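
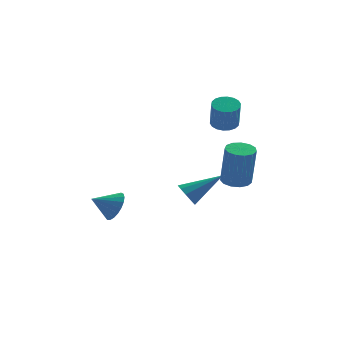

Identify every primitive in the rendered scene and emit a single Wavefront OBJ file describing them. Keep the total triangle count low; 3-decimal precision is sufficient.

v 2.553 1.457 -2.485
v 3.259 1.292 -2.572
v 3.433 0.918 -0.441
v 2.727 1.083 -0.355
v 3.242 1.696 -2.5
v 3.417 1.322 -0.369
v 3.007 2.025 -2.423
v 3.181 1.651 -0.292
v 2.628 2.173 -2.366
v 2.802 1.799 -0.235
v 2.225 2.094 -2.347
v 2.399 1.72 -0.216
v 1.926 1.813 -2.372
v 2.1 1.439 -0.241
v 1.826 1.418 -2.433
v 2 1.044 -0.302
v 1.957 1.036 -2.51
v 2.131 0.662 -0.38
v 2.277 0.788 -2.58
v 2.451 0.414 -0.45
v 2.685 0.752 -2.62
v 2.859 0.378 -0.489
v 3.051 0.94 -2.617
v 3.225 0.566 -0.486
v -2.966 -3.765 -1.765
v -2.556 -4.002 -1.12
v -3.954 -3.975 -1.215
v -2.594 -3.676 -1.063
v -2.695 -3.366 -1.127
v -2.844 -3.125 -1.302
v -3.013 -2.994 -1.557
v -3.175 -2.997 -1.848
v -3.3 -3.133 -2.124
v -3.368 -3.378 -2.339
v -3.366 -3.69 -2.454
v -3.295 -4.015 -2.45
v -3.167 -4.297 -2.328
v -3.005 -4.487 -2.109
v -2.835 -4.552 -1.83
v -2.689 -4.481 -1.54
v -2.59 -4.286 -1.289
v 0.32 2.135 -3.683
v 0.675 1.661 -4.075
v 2.02 2.505 -2.597
v 0.713 2.053 -4.269
v 0.601 2.476 -4.238
v 0.382 2.769 -3.996
v 0.14 2.82 -3.634
v -0.034 2.609 -3.29
v -0.072 2.217 -3.097
v 0.04 1.793 -3.127
v 0.259 1.501 -3.37
v 0.501 1.45 -3.732
v 1.968 0.821 1.392
v 2.542 1.124 1.509
v 2.566 0.562 2.846
v 1.992 0.259 2.728
v 2.345 1.323 1.596
v 2.368 0.761 2.933
v 2.072 1.423 1.643
v 2.096 0.86 2.979
v 1.779 1.403 1.64
v 1.803 0.841 2.976
v 1.523 1.268 1.588
v 1.547 0.706 2.924
v 1.356 1.044 1.496
v 1.38 0.482 2.833
v 1.31 0.777 1.385
v 1.333 0.214 2.721
v 1.394 0.518 1.274
v 1.418 -0.044 2.611
v 1.592 0.319 1.187
v 1.615 -0.243 2.524
v 1.864 0.22 1.141
v 1.888 -0.343 2.477
v 2.157 0.239 1.144
v 2.181 -0.323 2.48
v 2.413 0.374 1.196
v 2.437 -0.188 2.532
v 2.58 0.598 1.287
v 2.604 0.036 2.624
v 2.627 0.866 1.399
v 2.65 0.303 2.735
f 2 1 5
f 2 5 3
f 3 5 6
f 3 6 4
f 5 1 7
f 5 7 6
f 6 7 8
f 6 8 4
f 7 1 9
f 7 9 8
f 8 9 10
f 8 10 4
f 9 1 11
f 9 11 10
f 10 11 12
f 10 12 4
f 11 1 13
f 11 13 12
f 12 13 14
f 12 14 4
f 13 1 15
f 13 15 14
f 14 15 16
f 14 16 4
f 15 1 17
f 15 17 16
f 16 17 18
f 16 18 4
f 17 1 19
f 17 19 18
f 18 19 20
f 18 20 4
f 19 1 21
f 19 21 20
f 20 21 22
f 20 22 4
f 21 1 23
f 21 23 22
f 22 23 24
f 22 24 4
f 23 1 2
f 23 2 24
f 24 2 3
f 24 3 4
f 26 25 28
f 26 28 27
f 28 25 29
f 28 29 27
f 29 25 30
f 29 30 27
f 30 25 31
f 30 31 27
f 31 25 32
f 31 32 27
f 32 25 33
f 32 33 27
f 33 25 34
f 33 34 27
f 34 25 35
f 34 35 27
f 35 25 36
f 35 36 27
f 36 25 37
f 36 37 27
f 37 25 38
f 37 38 27
f 38 25 39
f 38 39 27
f 39 25 40
f 39 40 27
f 40 25 41
f 40 41 27
f 41 25 26
f 41 26 27
f 43 42 45
f 43 45 44
f 45 42 46
f 45 46 44
f 46 42 47
f 46 47 44
f 47 42 48
f 47 48 44
f 48 42 49
f 48 49 44
f 49 42 50
f 49 50 44
f 50 42 51
f 50 51 44
f 51 42 52
f 51 52 44
f 52 42 53
f 52 53 44
f 53 42 43
f 53 43 44
f 55 54 58
f 55 58 56
f 56 58 59
f 56 59 57
f 58 54 60
f 58 60 59
f 59 60 61
f 59 61 57
f 60 54 62
f 60 62 61
f 61 62 63
f 61 63 57
f 62 54 64
f 62 64 63
f 63 64 65
f 63 65 57
f 64 54 66
f 64 66 65
f 65 66 67
f 65 67 57
f 66 54 68
f 66 68 67
f 67 68 69
f 67 69 57
f 68 54 70
f 68 70 69
f 69 70 71
f 69 71 57
f 70 54 72
f 70 72 71
f 71 72 73
f 71 73 57
f 72 54 74
f 72 74 73
f 73 74 75
f 73 75 57
f 74 54 76
f 74 76 75
f 75 76 77
f 75 77 57
f 76 54 78
f 76 78 77
f 77 78 79
f 77 79 57
f 78 54 80
f 78 80 79
f 79 80 81
f 79 81 57
f 80 54 82
f 80 82 81
f 81 82 83
f 81 83 57
f 82 54 55
f 82 55 83
f 83 55 56
f 83 56 57



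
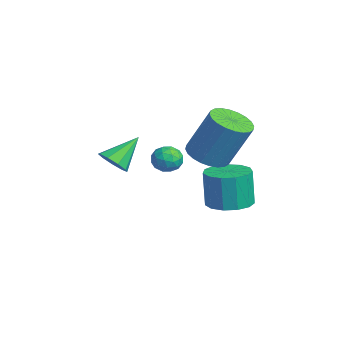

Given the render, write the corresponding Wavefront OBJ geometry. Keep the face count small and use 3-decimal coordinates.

v -2.547 0.606 -0.03
v -1.648 0.426 -0.19
v -1.135 1.234 1.791
v -2.033 1.414 1.95
v -1.677 0.763 -0.32
v -1.164 1.571 1.661
v -1.838 1.077 -0.406
v -1.325 1.885 1.575
v -2.107 1.319 -0.435
v -1.594 2.127 1.546
v -2.443 1.452 -0.402
v -1.93 2.26 1.579
v -2.794 1.457 -0.313
v -2.281 2.265 1.668
v -3.108 1.332 -0.181
v -2.595 2.14 1.8
v -3.337 1.096 -0.026
v -2.824 1.904 1.955
v -3.445 0.786 0.129
v -2.932 1.594 2.11
v -3.416 0.449 0.259
v -2.903 1.257 2.24
v -3.255 0.135 0.345
v -2.742 0.943 2.326
v -2.986 -0.107 0.374
v -2.473 0.701 2.355
v -2.65 -0.24 0.341
v -2.137 0.568 2.322
v -2.299 -0.245 0.252
v -1.786 0.563 2.233
v -1.985 -0.12 0.12
v -1.472 0.688 2.101
v -1.756 0.116 -0.035
v -1.243 0.924 1.946
v -2.001 1.353 -2.485
v -1.213 1.892 -2.385
v -1.391 1.847 -0.735
v -2.179 1.307 -0.835
v -1.629 2.235 -2.421
v -1.807 2.19 -0.771
v -2.164 2.299 -2.477
v -2.341 2.254 -0.827
v -2.646 2.062 -2.535
v -2.824 2.016 -0.885
v -2.924 1.6 -2.578
v -3.102 1.554 -0.928
v -2.909 1.059 -2.591
v -3.087 1.014 -0.941
v -2.606 0.612 -2.57
v -2.783 0.566 -0.92
v -2.11 0.4 -2.523
v -2.288 0.354 -0.873
v -1.58 0.49 -2.463
v -1.758 0.445 -0.813
v -1.184 0.854 -2.411
v -1.362 0.809 -0.761
v -1.047 1.377 -2.381
v -1.225 1.332 -0.732
v -1.533 -0.845 0.35
v -1.052 -0.769 0.783
v -1.408 -1.891 0.397
v -0.927 -1.815 0.83
v -1.542 -1.678 0.998
v -1.619 -1.031 0.969
v -0.841 -1.629 0.211
v -0.918 -0.982 0.182
v -0.624 -1.253 0.697
v -1.057 -1.283 1.184
v -1.403 -1.377 -0.004
v -1.836 -1.407 0.483
v -1.303 -0.715 0.563
v -1.157 -1.945 0.617
v -1.518 -1.864 0.716
v -1.235 -1.819 0.971
v -1.637 -0.869 0.672
v -1.354 -0.824 0.926
v -1.642 -1.359 1.052
v -1.106 -1.836 0.254
v -0.823 -1.791 0.508
v -1.225 -0.841 0.209
v -0.942 -0.796 0.464
v -0.818 -1.301 0.128
v -0.769 -0.955 0.767
v -0.696 -1.57 0.794
v -0.645 -1.46 0.43
v -0.691 -1.08 0.413
v -1.024 -0.972 1.053
v -0.951 -1.587 1.08
v -1.312 -1.507 1.179
v -1.357 -1.127 1.162
v -0.773 -1.257 1.002
v -1.509 -1.073 0.1
v -1.436 -1.688 0.127
v -1.103 -1.533 0.018
v -1.148 -1.153 0.001
v -1.764 -1.09 0.386
v -1.691 -1.705 0.413
v -1.769 -1.58 0.767
v -1.815 -1.2 0.75
v -1.687 -1.403 0.178
v -0.665 -3.532 0.941
v -0.011 -3.484 1.158
v -1.075 -2.448 1.939
v -0.086 -3.184 0.801
v -0.431 -3.047 0.51
v -0.886 -3.137 0.421
v -1.237 -3.412 0.575
v -1.32 -3.744 0.901
v -1.097 -3.976 1.246
v -0.671 -4.001 1.448
v -0.242 -3.807 1.413
f 2 1 5
f 2 5 3
f 3 5 6
f 3 6 4
f 5 1 7
f 5 7 6
f 6 7 8
f 6 8 4
f 7 1 9
f 7 9 8
f 8 9 10
f 8 10 4
f 9 1 11
f 9 11 10
f 10 11 12
f 10 12 4
f 11 1 13
f 11 13 12
f 12 13 14
f 12 14 4
f 13 1 15
f 13 15 14
f 14 15 16
f 14 16 4
f 15 1 17
f 15 17 16
f 16 17 18
f 16 18 4
f 17 1 19
f 17 19 18
f 18 19 20
f 18 20 4
f 19 1 21
f 19 21 20
f 20 21 22
f 20 22 4
f 21 1 23
f 21 23 22
f 22 23 24
f 22 24 4
f 23 1 25
f 23 25 24
f 24 25 26
f 24 26 4
f 25 1 27
f 25 27 26
f 26 27 28
f 26 28 4
f 27 1 29
f 27 29 28
f 28 29 30
f 28 30 4
f 29 1 31
f 29 31 30
f 30 31 32
f 30 32 4
f 31 1 33
f 31 33 32
f 32 33 34
f 32 34 4
f 33 1 2
f 33 2 34
f 34 2 3
f 34 3 4
f 36 35 39
f 36 39 37
f 37 39 40
f 37 40 38
f 39 35 41
f 39 41 40
f 40 41 42
f 40 42 38
f 41 35 43
f 41 43 42
f 42 43 44
f 42 44 38
f 43 35 45
f 43 45 44
f 44 45 46
f 44 46 38
f 45 35 47
f 45 47 46
f 46 47 48
f 46 48 38
f 47 35 49
f 47 49 48
f 48 49 50
f 48 50 38
f 49 35 51
f 49 51 50
f 50 51 52
f 50 52 38
f 51 35 53
f 51 53 52
f 52 53 54
f 52 54 38
f 53 35 55
f 53 55 54
f 54 55 56
f 54 56 38
f 55 35 57
f 55 57 56
f 56 57 58
f 56 58 38
f 57 35 36
f 57 36 58
f 58 36 37
f 58 37 38
f 59 96 75
f 96 70 99
f 75 99 64
f 96 99 75
f 59 75 71
f 75 64 76
f 71 76 60
f 75 76 71
f 59 71 80
f 71 60 81
f 80 81 66
f 71 81 80
f 59 80 92
f 80 66 95
f 92 95 69
f 80 95 92
f 59 92 96
f 92 69 100
f 96 100 70
f 92 100 96
f 60 76 87
f 76 64 90
f 87 90 68
f 76 90 87
f 64 99 77
f 99 70 98
f 77 98 63
f 99 98 77
f 70 100 97
f 100 69 93
f 97 93 61
f 100 93 97
f 69 95 94
f 95 66 82
f 94 82 65
f 95 82 94
f 66 81 86
f 81 60 83
f 86 83 67
f 81 83 86
f 62 88 74
f 88 68 89
f 74 89 63
f 88 89 74
f 62 74 72
f 74 63 73
f 72 73 61
f 74 73 72
f 62 72 79
f 72 61 78
f 79 78 65
f 72 78 79
f 62 79 84
f 79 65 85
f 84 85 67
f 79 85 84
f 62 84 88
f 84 67 91
f 88 91 68
f 84 91 88
f 63 89 77
f 89 68 90
f 77 90 64
f 89 90 77
f 61 73 97
f 73 63 98
f 97 98 70
f 73 98 97
f 65 78 94
f 78 61 93
f 94 93 69
f 78 93 94
f 67 85 86
f 85 65 82
f 86 82 66
f 85 82 86
f 68 91 87
f 91 67 83
f 87 83 60
f 91 83 87
f 102 101 104
f 102 104 103
f 104 101 105
f 104 105 103
f 105 101 106
f 105 106 103
f 106 101 107
f 106 107 103
f 107 101 108
f 107 108 103
f 108 101 109
f 108 109 103
f 109 101 110
f 109 110 103
f 110 101 111
f 110 111 103
f 111 101 102
f 111 102 103



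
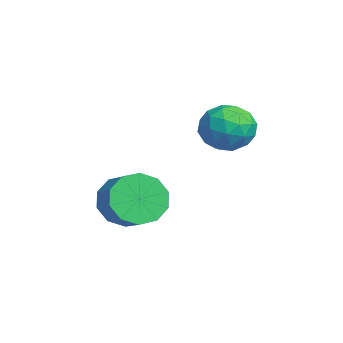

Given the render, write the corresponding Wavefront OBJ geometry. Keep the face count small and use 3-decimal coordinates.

v -3.703 1.681 4.037
v -2.775 2.09 3.934
v -3.105 0.21 3.586
v -2.177 0.619 3.483
v -2.591 0.521 4.41
v -2.96 1.429 4.689
v -2.92 0.871 2.831
v -3.289 1.779 3.11
v -2.29 1.589 3.189
v -2.087 1.373 4.165
v -3.793 0.927 3.355
v -3.59 0.711 4.331
v -3.292 2.014 4.025
v -2.588 0.286 3.495
v -2.832 0.228 4.04
v -2.286 0.468 3.98
v -3.401 1.626 4.468
v -2.855 1.867 4.408
v -2.747 0.944 4.688
v -3.025 0.433 3.112
v -2.479 0.674 3.052
v -3.594 1.832 3.54
v -3.048 2.072 3.48
v -3.133 1.356 2.832
v -2.461 1.961 3.527
v -2.11 1.096 3.262
v -2.546 1.244 2.878
v -2.764 1.778 3.042
v -2.342 1.833 4.1
v -1.99 0.969 3.835
v -2.233 0.911 4.38
v -2.451 1.445 4.544
v -2.057 1.539 3.662
v -3.89 1.331 3.685
v -3.538 0.467 3.42
v -3.429 0.855 2.976
v -3.647 1.389 3.14
v -3.77 1.204 4.258
v -3.419 0.339 3.993
v -3.116 0.522 4.478
v -3.334 1.056 4.642
v -3.823 0.761 3.858
v -4.089 -1.984 0.236
v -3.554 -2.664 -0.411
v -2.596 -2.356 0.057
v -3.131 -1.676 0.704
v -3.593 -2.073 -0.72
v -2.635 -1.765 -0.251
v -3.822 -1.449 -0.663
v -2.864 -1.14 -0.195
v -4.152 -1.029 -0.264
v -3.194 -0.72 0.205
v -4.459 -0.974 0.327
v -3.501 -0.665 0.795
v -4.624 -1.304 0.883
v -3.666 -0.996 1.351
v -4.585 -1.895 1.191
v -3.627 -1.587 1.66
v -4.356 -2.52 1.135
v -3.398 -2.211 1.603
v -4.026 -2.94 0.735
v -3.068 -2.631 1.204
v -3.719 -2.995 0.145
v -2.761 -2.686 0.613
f 1 38 17
f 38 12 41
f 17 41 6
f 38 41 17
f 1 17 13
f 17 6 18
f 13 18 2
f 17 18 13
f 1 13 22
f 13 2 23
f 22 23 8
f 13 23 22
f 1 22 34
f 22 8 37
f 34 37 11
f 22 37 34
f 1 34 38
f 34 11 42
f 38 42 12
f 34 42 38
f 2 18 29
f 18 6 32
f 29 32 10
f 18 32 29
f 6 41 19
f 41 12 40
f 19 40 5
f 41 40 19
f 12 42 39
f 42 11 35
f 39 35 3
f 42 35 39
f 11 37 36
f 37 8 24
f 36 24 7
f 37 24 36
f 8 23 28
f 23 2 25
f 28 25 9
f 23 25 28
f 4 30 16
f 30 10 31
f 16 31 5
f 30 31 16
f 4 16 14
f 16 5 15
f 14 15 3
f 16 15 14
f 4 14 21
f 14 3 20
f 21 20 7
f 14 20 21
f 4 21 26
f 21 7 27
f 26 27 9
f 21 27 26
f 4 26 30
f 26 9 33
f 30 33 10
f 26 33 30
f 5 31 19
f 31 10 32
f 19 32 6
f 31 32 19
f 3 15 39
f 15 5 40
f 39 40 12
f 15 40 39
f 7 20 36
f 20 3 35
f 36 35 11
f 20 35 36
f 9 27 28
f 27 7 24
f 28 24 8
f 27 24 28
f 10 33 29
f 33 9 25
f 29 25 2
f 33 25 29
f 44 43 47
f 44 47 45
f 45 47 48
f 45 48 46
f 47 43 49
f 47 49 48
f 48 49 50
f 48 50 46
f 49 43 51
f 49 51 50
f 50 51 52
f 50 52 46
f 51 43 53
f 51 53 52
f 52 53 54
f 52 54 46
f 53 43 55
f 53 55 54
f 54 55 56
f 54 56 46
f 55 43 57
f 55 57 56
f 56 57 58
f 56 58 46
f 57 43 59
f 57 59 58
f 58 59 60
f 58 60 46
f 59 43 61
f 59 61 60
f 60 61 62
f 60 62 46
f 61 43 63
f 61 63 62
f 62 63 64
f 62 64 46
f 63 43 44
f 63 44 64
f 64 44 45
f 64 45 46



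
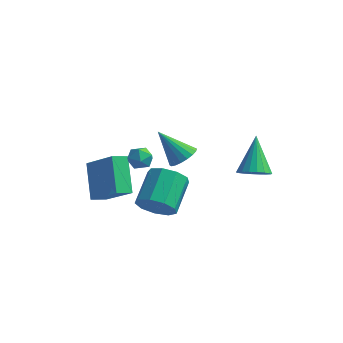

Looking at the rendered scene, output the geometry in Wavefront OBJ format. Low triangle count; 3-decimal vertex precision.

v 1.812 -1.141 -0.647
v 2.406 -1.346 -0.186
v 0.608 -1.359 0.807
v 2.393 -1.002 -0.146
v 2.264 -0.685 -0.205
v 2.046 -0.458 -0.352
v 1.781 -0.367 -0.557
v 1.522 -0.429 -0.78
v 1.321 -0.632 -0.977
v 1.217 -0.936 -1.108
v 1.231 -1.281 -1.149
v 1.36 -1.598 -1.089
v 1.578 -1.824 -0.943
v 1.843 -1.916 -0.737
v 2.101 -1.853 -0.514
v 2.302 -1.65 -0.317
v 1.062 -2.383 -3.598
v 2.057 -2.368 -3.374
v 1.793 -0.702 -2.317
v 0.798 -0.717 -2.542
v 1.94 -2.012 -3.963
v 1.676 -0.347 -2.906
v 1.412 -1.83 -4.381
v 1.148 -0.165 -3.324
v 0.72 -1.907 -4.434
v 0.457 -0.241 -3.377
v 0.189 -2.206 -4.095
v -0.075 -0.54 -3.038
v 0.065 -2.588 -3.524
v -0.198 -0.922 -2.467
v 0.408 -2.874 -2.988
v 0.145 -1.208 -1.931
v 1.057 -2.93 -2.738
v 0.794 -1.264 -1.681
v 1.708 -2.73 -2.89
v 1.445 -1.065 -1.833
v -1.815 -3.387 -3.432
v -2.705 -2.257 -1.901
v -1.402 -2.675 -3.717
v -2.292 -1.546 -2.186
v -0.148 -3.834 -2.134
v -1.038 -2.705 -0.603
v 0.265 -3.123 -2.419
v -0.625 -1.993 -0.888
v 0.285 -2.488 -0.205
v 0.628 -2.495 0.386
v 0.612 -3.525 -0.406
v 0.955 -3.532 0.185
v 0.271 -3.522 0.186
v 0.069 -2.881 0.31
v 1.171 -3.139 -0.33
v 0.969 -2.498 -0.206
v 1.175 -2.897 0.309
v 0.619 -3.134 0.628
v 0.621 -2.886 -0.648
v 0.065 -3.123 -0.329
v 4.242 1.26 -2.378
v 5.047 1.285 -2.138
v 3.698 2.5 -0.682
v 5.018 1.582 -2.364
v 4.836 1.815 -2.592
v 4.536 1.938 -2.779
v 4.178 1.927 -2.885
v 3.833 1.784 -2.892
v 3.569 1.537 -2.796
v 3.438 1.235 -2.618
v 3.466 0.939 -2.392
v 3.649 0.706 -2.164
v 3.949 0.583 -1.977
v 4.307 0.594 -1.87
v 4.652 0.737 -1.864
v 4.916 0.984 -1.96
f 2 1 4
f 2 4 3
f 4 1 5
f 4 5 3
f 5 1 6
f 5 6 3
f 6 1 7
f 6 7 3
f 7 1 8
f 7 8 3
f 8 1 9
f 8 9 3
f 9 1 10
f 9 10 3
f 10 1 11
f 10 11 3
f 11 1 12
f 11 12 3
f 12 1 13
f 12 13 3
f 13 1 14
f 13 14 3
f 14 1 15
f 14 15 3
f 15 1 16
f 15 16 3
f 16 1 2
f 16 2 3
f 18 17 21
f 18 21 19
f 19 21 22
f 19 22 20
f 21 17 23
f 21 23 22
f 22 23 24
f 22 24 20
f 23 17 25
f 23 25 24
f 24 25 26
f 24 26 20
f 25 17 27
f 25 27 26
f 26 27 28
f 26 28 20
f 27 17 29
f 27 29 28
f 28 29 30
f 28 30 20
f 29 17 31
f 29 31 30
f 30 31 32
f 30 32 20
f 31 17 33
f 31 33 32
f 32 33 34
f 32 34 20
f 33 17 35
f 33 35 34
f 34 35 36
f 34 36 20
f 35 17 18
f 35 18 36
f 36 18 19
f 36 19 20
f 38 40 37
f 41 38 37
f 37 40 39
f 39 41 37
f 38 44 40
f 42 38 41
f 42 44 38
f 40 44 39
f 43 41 39
f 39 44 43
f 43 42 41
f 44 42 43
f 45 56 50
f 45 50 46
f 45 46 52
f 45 52 55
f 45 55 56
f 46 50 54
f 50 56 49
f 56 55 47
f 55 52 51
f 52 46 53
f 48 54 49
f 48 49 47
f 48 47 51
f 48 51 53
f 48 53 54
f 49 54 50
f 47 49 56
f 51 47 55
f 53 51 52
f 54 53 46
f 58 57 60
f 58 60 59
f 60 57 61
f 60 61 59
f 61 57 62
f 61 62 59
f 62 57 63
f 62 63 59
f 63 57 64
f 63 64 59
f 64 57 65
f 64 65 59
f 65 57 66
f 65 66 59
f 66 57 67
f 66 67 59
f 67 57 68
f 67 68 59
f 68 57 69
f 68 69 59
f 69 57 70
f 69 70 59
f 70 57 71
f 70 71 59
f 71 57 72
f 71 72 59
f 72 57 58
f 72 58 59



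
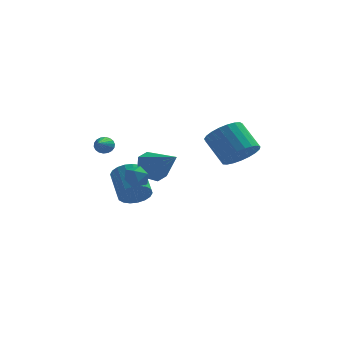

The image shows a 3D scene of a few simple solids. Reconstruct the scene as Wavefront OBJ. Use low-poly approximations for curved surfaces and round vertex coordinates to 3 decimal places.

v -1.483 -2.131 -2.206
v -0.906 -2.311 -1.608
v -1.38 -0.87 -0.716
v -1.957 -0.689 -1.314
v -0.711 -2.096 -1.851
v -1.185 -0.655 -0.959
v -0.669 -1.889 -2.165
v -1.143 -0.447 -1.272
v -0.788 -1.729 -2.486
v -1.262 -0.288 -1.594
v -1.045 -1.648 -2.752
v -1.519 -0.207 -1.86
v -1.388 -1.664 -2.91
v -1.863 -0.223 -2.018
v -1.751 -1.771 -2.928
v -2.225 -0.33 -2.036
v -2.06 -1.95 -2.804
v -2.534 -0.509 -1.912
v -2.255 -2.165 -2.561
v -2.729 -0.724 -1.669
v -2.297 -2.373 -2.248
v -2.771 -0.931 -1.355
v -2.178 -2.532 -1.926
v -2.652 -1.091 -1.034
v -1.921 -2.613 -1.66
v -2.395 -1.172 -0.768
v -1.577 -2.597 -1.502
v -2.052 -1.156 -0.61
v -1.215 -2.49 -1.484
v -1.689 -1.049 -0.592
v -3 -1.352 0.736
v -2.81 -1.552 0.308
v -3.12 -3.108 1.504
v -2.624 -1.511 0.431
v -2.512 -1.438 0.615
v -2.498 -1.348 0.823
v -2.582 -1.259 1.014
v -2.75 -1.189 1.15
v -2.967 -1.15 1.204
v -3.191 -1.152 1.165
v -3.377 -1.193 1.042
v -3.488 -1.266 0.858
v -3.503 -1.356 0.65
v -3.418 -1.445 0.459
v -3.25 -1.515 0.323
v -3.033 -1.554 0.269
v -0.728 -0.985 -0.769
v -0.055 -0.842 -1.438
v 0.488 -1.955 0.249
v -0.06 -0.314 -0.928
v -0.457 -0.178 -0.325
v -1.013 -0.515 0.018
v -1.402 -1.127 -0.1
v -1.396 -1.655 -0.611
v -0.999 -1.791 -1.214
v -0.444 -1.454 -1.557
v -1.409 -3.177 -0.286
v -0.759 -3.415 -0.347
v -1.801 -4.225 -0.373
v -1.151 -4.463 -0.434
v -1.37 -4.202 0.171
v -1.127 -3.553 0.224
v -1.433 -4.087 -0.944
v -1.19 -3.438 -0.891
v -0.774 -3.977 -0.754
v -0.735 -4.048 -0.065
v -1.825 -3.592 -0.655
v -1.786 -3.663 0.034
v 3.53 -1.541 0.278
v 4.064 -2.011 1.05
v 3.185 -1.068 2.234
v 2.65 -0.599 1.462
v 4.317 -1.666 0.963
v 3.437 -0.723 2.146
v 4.433 -1.299 0.756
v 3.553 -0.356 1.939
v 4.393 -0.974 0.468
v 3.513 -0.031 1.651
v 4.204 -0.747 0.146
v 3.324 0.196 1.329
v 3.898 -0.658 -0.152
v 3.018 0.285 1.031
v 3.529 -0.721 -0.377
v 2.649 0.222 0.806
v 3.159 -0.926 -0.487
v 2.28 0.017 0.696
v 2.854 -1.238 -0.466
v 1.975 -0.295 0.717
v 2.666 -1.602 -0.316
v 1.786 -0.659 0.867
v 2.627 -1.956 -0.063
v 1.748 -1.013 1.12
v 2.744 -2.238 0.249
v 1.865 -1.295 1.432
v 2.997 -2.399 0.566
v 2.118 -1.456 1.749
v 3.342 -2.413 0.834
v 2.463 -1.47 2.017
v 3.72 -2.276 1.005
v 2.84 -1.333 2.188
f 2 1 5
f 2 5 3
f 3 5 6
f 3 6 4
f 5 1 7
f 5 7 6
f 6 7 8
f 6 8 4
f 7 1 9
f 7 9 8
f 8 9 10
f 8 10 4
f 9 1 11
f 9 11 10
f 10 11 12
f 10 12 4
f 11 1 13
f 11 13 12
f 12 13 14
f 12 14 4
f 13 1 15
f 13 15 14
f 14 15 16
f 14 16 4
f 15 1 17
f 15 17 16
f 16 17 18
f 16 18 4
f 17 1 19
f 17 19 18
f 18 19 20
f 18 20 4
f 19 1 21
f 19 21 20
f 20 21 22
f 20 22 4
f 21 1 23
f 21 23 22
f 22 23 24
f 22 24 4
f 23 1 25
f 23 25 24
f 24 25 26
f 24 26 4
f 25 1 27
f 25 27 26
f 26 27 28
f 26 28 4
f 27 1 29
f 27 29 28
f 28 29 30
f 28 30 4
f 29 1 2
f 29 2 30
f 30 2 3
f 30 3 4
f 32 31 34
f 32 34 33
f 34 31 35
f 34 35 33
f 35 31 36
f 35 36 33
f 36 31 37
f 36 37 33
f 37 31 38
f 37 38 33
f 38 31 39
f 38 39 33
f 39 31 40
f 39 40 33
f 40 31 41
f 40 41 33
f 41 31 42
f 41 42 33
f 42 31 43
f 42 43 33
f 43 31 44
f 43 44 33
f 44 31 45
f 44 45 33
f 45 31 46
f 45 46 33
f 46 31 32
f 46 32 33
f 48 47 50
f 48 50 49
f 50 47 51
f 50 51 49
f 51 47 52
f 51 52 49
f 52 47 53
f 52 53 49
f 53 47 54
f 53 54 49
f 54 47 55
f 54 55 49
f 55 47 56
f 55 56 49
f 56 47 48
f 56 48 49
f 57 68 62
f 57 62 58
f 57 58 64
f 57 64 67
f 57 67 68
f 58 62 66
f 62 68 61
f 68 67 59
f 67 64 63
f 64 58 65
f 60 66 61
f 60 61 59
f 60 59 63
f 60 63 65
f 60 65 66
f 61 66 62
f 59 61 68
f 63 59 67
f 65 63 64
f 66 65 58
f 70 69 73
f 70 73 71
f 71 73 74
f 71 74 72
f 73 69 75
f 73 75 74
f 74 75 76
f 74 76 72
f 75 69 77
f 75 77 76
f 76 77 78
f 76 78 72
f 77 69 79
f 77 79 78
f 78 79 80
f 78 80 72
f 79 69 81
f 79 81 80
f 80 81 82
f 80 82 72
f 81 69 83
f 81 83 82
f 82 83 84
f 82 84 72
f 83 69 85
f 83 85 84
f 84 85 86
f 84 86 72
f 85 69 87
f 85 87 86
f 86 87 88
f 86 88 72
f 87 69 89
f 87 89 88
f 88 89 90
f 88 90 72
f 89 69 91
f 89 91 90
f 90 91 92
f 90 92 72
f 91 69 93
f 91 93 92
f 92 93 94
f 92 94 72
f 93 69 95
f 93 95 94
f 94 95 96
f 94 96 72
f 95 69 97
f 95 97 96
f 96 97 98
f 96 98 72
f 97 69 99
f 97 99 98
f 98 99 100
f 98 100 72
f 99 69 70
f 99 70 100
f 100 70 71
f 100 71 72



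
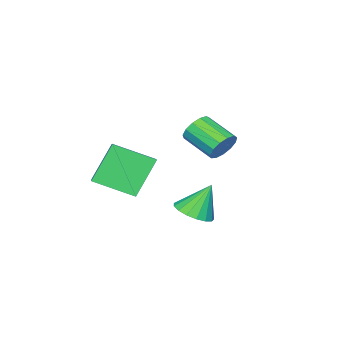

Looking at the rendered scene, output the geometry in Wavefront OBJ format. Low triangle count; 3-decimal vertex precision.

v -1.789 -1.457 -0.993
v -0.686 -0.431 -0.319
v -2.64 -0.099 -1.669
v -1.537 0.927 -0.996
v -0.763 -1.567 -2.504
v 0.34 -0.541 -1.831
v -1.614 -0.209 -3.181
v -0.511 0.817 -2.507
v -0.224 3.711 -2.193
v 0.316 4.272 -2.142
v -0.736 4.089 -0.947
v 0.028 4.44 -2.311
v -0.317 4.44 -2.453
v -0.641 4.274 -2.536
v -0.869 3.979 -2.54
v -0.95 3.622 -2.465
v -0.864 3.286 -2.327
v -0.631 3.047 -2.159
v -0.306 2.96 -1.999
v 0.039 3.045 -1.883
v 0.323 3.283 -1.839
v 0.482 3.619 -1.875
v 0.48 3.976 -1.985
v -3.768 2.195 -0.781
v -3.351 1.958 -1.263
v -3.375 0.649 -0.641
v -3.792 0.885 -0.159
v -3.127 2.088 -0.981
v -3.151 0.779 -0.359
v -3.106 2.252 -0.635
v -3.13 0.942 -0.013
v -3.296 2.398 -0.336
v -3.32 1.088 0.286
v -3.635 2.479 -0.178
v -3.659 1.169 0.444
v -4.017 2.47 -0.211
v -4.041 1.16 0.411
v -4.319 2.374 -0.426
v -4.344 1.064 0.196
v -4.447 2.221 -0.753
v -4.471 0.911 -0.131
v -4.359 2.059 -1.089
v -4.383 0.75 -0.467
v -4.083 1.941 -1.328
v -4.107 0.631 -0.706
v -3.707 1.903 -1.392
v -3.731 0.594 -0.77
f 2 4 1
f 5 2 1
f 1 4 3
f 3 5 1
f 2 8 4
f 6 2 5
f 6 8 2
f 4 8 3
f 7 5 3
f 3 8 7
f 7 6 5
f 8 6 7
f 10 9 12
f 10 12 11
f 12 9 13
f 12 13 11
f 13 9 14
f 13 14 11
f 14 9 15
f 14 15 11
f 15 9 16
f 15 16 11
f 16 9 17
f 16 17 11
f 17 9 18
f 17 18 11
f 18 9 19
f 18 19 11
f 19 9 20
f 19 20 11
f 20 9 21
f 20 21 11
f 21 9 22
f 21 22 11
f 22 9 23
f 22 23 11
f 23 9 10
f 23 10 11
f 25 24 28
f 25 28 26
f 26 28 29
f 26 29 27
f 28 24 30
f 28 30 29
f 29 30 31
f 29 31 27
f 30 24 32
f 30 32 31
f 31 32 33
f 31 33 27
f 32 24 34
f 32 34 33
f 33 34 35
f 33 35 27
f 34 24 36
f 34 36 35
f 35 36 37
f 35 37 27
f 36 24 38
f 36 38 37
f 37 38 39
f 37 39 27
f 38 24 40
f 38 40 39
f 39 40 41
f 39 41 27
f 40 24 42
f 40 42 41
f 41 42 43
f 41 43 27
f 42 24 44
f 42 44 43
f 43 44 45
f 43 45 27
f 44 24 46
f 44 46 45
f 45 46 47
f 45 47 27
f 46 24 25
f 46 25 47
f 47 25 26
f 47 26 27



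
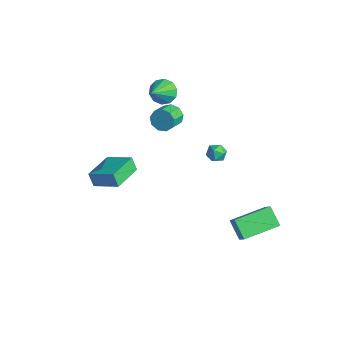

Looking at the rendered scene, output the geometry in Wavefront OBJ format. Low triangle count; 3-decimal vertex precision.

v 2.748 2.49 -3.085
v 3.507 2.376 -2.283
v 2.777 4.642 -2.807
v 3.536 4.528 -2.005
v 3.704 2.592 -3.975
v 4.463 2.478 -3.173
v 3.733 4.744 -3.697
v 4.492 4.63 -2.895
v -1.491 3.327 -1.013
v -1.179 3.842 -1.265
v -0.781 3.278 -0.235
v -0.469 3.793 -0.487
v -1.058 3.868 -0.217
v -1.497 3.898 -0.698
v -0.463 3.222 -0.802
v -0.902 3.252 -1.283
v -0.544 3.777 -1.134
v -0.912 4.176 -0.773
v -1.048 2.944 -0.727
v -1.416 3.343 -0.366
v -2.206 1.391 2.468
v -1.762 1.436 1.878
v -1.11 0.575 2.302
v -1.554 0.529 2.892
v -1.595 1.743 2.244
v -0.943 0.882 2.668
v -1.714 1.885 2.715
v -1.062 1.024 3.139
v -2.063 1.795 3.071
v -1.411 0.934 3.495
v -2.479 1.517 3.144
v -1.828 0.656 3.568
v -2.767 1.179 2.901
v -2.116 0.318 3.325
v -2.793 0.94 2.455
v -2.141 0.079 2.879
v -2.544 0.912 2.016
v -1.892 0.051 2.44
v -2.136 1.108 1.788
v -1.485 0.247 2.212
v -2.137 -3.346 -1.808
v -2.468 -3.492 -0.951
v -3.274 -1.72 -1.969
v -3.605 -1.867 -1.113
v -0.895 -2.413 -1.167
v -1.226 -2.56 -0.311
v -2.032 -0.788 -1.329
v -2.363 -0.934 -0.472
v -3.852 1.693 3.092
v -3.162 1.79 2.605
v -3.008 0.587 4.068
v -3.141 2.147 2.991
v -3.391 2.33 3.415
v -3.817 2.27 3.716
v -4.257 1.99 3.778
v -4.542 1.596 3.579
v -4.564 1.24 3.194
v -4.314 1.057 2.77
v -3.888 1.117 2.469
v -3.448 1.397 2.406
f 2 4 1
f 5 2 1
f 1 4 3
f 3 5 1
f 2 8 4
f 6 2 5
f 6 8 2
f 4 8 3
f 7 5 3
f 3 8 7
f 7 6 5
f 8 6 7
f 9 20 14
f 9 14 10
f 9 10 16
f 9 16 19
f 9 19 20
f 10 14 18
f 14 20 13
f 20 19 11
f 19 16 15
f 16 10 17
f 12 18 13
f 12 13 11
f 12 11 15
f 12 15 17
f 12 17 18
f 13 18 14
f 11 13 20
f 15 11 19
f 17 15 16
f 18 17 10
f 22 21 25
f 22 25 23
f 23 25 26
f 23 26 24
f 25 21 27
f 25 27 26
f 26 27 28
f 26 28 24
f 27 21 29
f 27 29 28
f 28 29 30
f 28 30 24
f 29 21 31
f 29 31 30
f 30 31 32
f 30 32 24
f 31 21 33
f 31 33 32
f 32 33 34
f 32 34 24
f 33 21 35
f 33 35 34
f 34 35 36
f 34 36 24
f 35 21 37
f 35 37 36
f 36 37 38
f 36 38 24
f 37 21 39
f 37 39 38
f 38 39 40
f 38 40 24
f 39 21 22
f 39 22 40
f 40 22 23
f 40 23 24
f 42 44 41
f 45 42 41
f 41 44 43
f 43 45 41
f 42 48 44
f 46 42 45
f 46 48 42
f 44 48 43
f 47 45 43
f 43 48 47
f 47 46 45
f 48 46 47
f 50 49 52
f 50 52 51
f 52 49 53
f 52 53 51
f 53 49 54
f 53 54 51
f 54 49 55
f 54 55 51
f 55 49 56
f 55 56 51
f 56 49 57
f 56 57 51
f 57 49 58
f 57 58 51
f 58 49 59
f 58 59 51
f 59 49 60
f 59 60 51
f 60 49 50
f 60 50 51



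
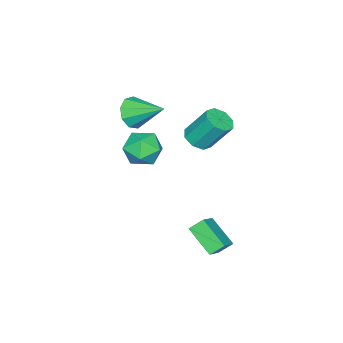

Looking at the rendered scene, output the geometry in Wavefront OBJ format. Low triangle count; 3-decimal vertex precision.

v 1.068 1.666 2.239
v 1.845 1.856 2.274
v 1.528 2.864 3.817
v 0.752 2.674 3.781
v 1.52 2.257 1.945
v 1.203 3.265 3.488
v 0.931 2.313 1.788
v 0.614 3.32 3.331
v 0.422 1.989 1.895
v 0.105 2.997 3.438
v 0.292 1.476 2.203
v -0.025 2.484 3.746
v 0.617 1.075 2.532
v 0.3 2.083 4.075
v 1.206 1.02 2.689
v 0.889 2.027 4.232
v 1.715 1.343 2.582
v 1.398 2.351 4.125
v 3.164 4.173 -3.564
v 2.773 2.772 -2.59
v 2.706 4.684 -3.013
v 2.315 3.283 -2.039
v 4.285 4.377 -2.821
v 3.894 2.976 -1.847
v 3.827 4.888 -2.27
v 3.436 3.487 -1.296
v 1.114 -1.95 2.682
v 1.38 -1.516 1.868
v 1.046 -0.23 3.578
v 0.725 -1.557 1.898
v 0.252 -1.782 2.294
v 0.183 -2.086 2.872
v 0.549 -2.326 3.362
v 1.18 -2.39 3.533
v 1.78 -2.248 3.307
v 2.068 -1.967 2.788
v 1.91 -1.678 2.22
v 0.452 -1.262 -1.25
v 1.244 -1.522 -0.478
v -0.684 -2.498 -0.502
v 0.108 -2.758 0.27
v -0.405 -1.745 0.302
v 0.297 -0.982 -0.16
v 0.263 -3.038 -0.82
v 0.965 -2.275 -1.282
v 1.127 -2.62 -0.212
v 0.714 -1.821 0.481
v -0.154 -2.199 -1.461
v -0.567 -1.4 -0.768
f 2 1 5
f 2 5 3
f 3 5 6
f 3 6 4
f 5 1 7
f 5 7 6
f 6 7 8
f 6 8 4
f 7 1 9
f 7 9 8
f 8 9 10
f 8 10 4
f 9 1 11
f 9 11 10
f 10 11 12
f 10 12 4
f 11 1 13
f 11 13 12
f 12 13 14
f 12 14 4
f 13 1 15
f 13 15 14
f 14 15 16
f 14 16 4
f 15 1 17
f 15 17 16
f 16 17 18
f 16 18 4
f 17 1 2
f 17 2 18
f 18 2 3
f 18 3 4
f 20 22 19
f 23 20 19
f 19 22 21
f 21 23 19
f 20 26 22
f 24 20 23
f 24 26 20
f 22 26 21
f 25 23 21
f 21 26 25
f 25 24 23
f 26 24 25
f 28 27 30
f 28 30 29
f 30 27 31
f 30 31 29
f 31 27 32
f 31 32 29
f 32 27 33
f 32 33 29
f 33 27 34
f 33 34 29
f 34 27 35
f 34 35 29
f 35 27 36
f 35 36 29
f 36 27 37
f 36 37 29
f 37 27 28
f 37 28 29
f 38 49 43
f 38 43 39
f 38 39 45
f 38 45 48
f 38 48 49
f 39 43 47
f 43 49 42
f 49 48 40
f 48 45 44
f 45 39 46
f 41 47 42
f 41 42 40
f 41 40 44
f 41 44 46
f 41 46 47
f 42 47 43
f 40 42 49
f 44 40 48
f 46 44 45
f 47 46 39



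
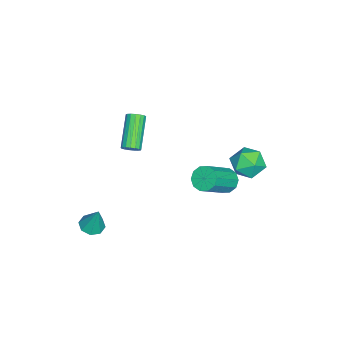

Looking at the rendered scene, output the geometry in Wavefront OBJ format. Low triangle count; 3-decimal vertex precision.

v -3.211 3.332 0.386
v -2.527 2.856 1.026
v -3.893 1.824 -0.006
v -3.209 1.348 0.634
v -3.969 1.954 1.034
v -3.547 2.886 1.277
v -2.873 1.794 -0.257
v -2.451 2.726 -0.014
v -2.317 1.905 0.629
v -2.995 2.004 1.427
v -3.425 2.676 -0.407
v -4.103 2.775 0.391
v -2.376 -3.733 0.945
v -2.121 -4.127 1.212
v -3.789 -4.321 2.522
v -4.044 -3.927 2.255
v -2.048 -3.912 1.336
v -3.717 -4.105 2.645
v -2.051 -3.656 1.37
v -3.72 -3.849 2.68
v -2.129 -3.417 1.307
v -3.797 -3.611 2.616
v -2.262 -3.251 1.161
v -3.931 -3.445 2.471
v -2.422 -3.196 0.965
v -4.091 -3.389 2.275
v -2.571 -3.263 0.765
v -4.24 -3.457 2.075
v -2.676 -3.438 0.607
v -4.344 -3.632 1.916
v -2.711 -3.681 0.525
v -4.38 -3.875 1.835
v -2.67 -3.936 0.54
v -4.339 -4.129 1.85
v -2.561 -4.144 0.648
v -4.23 -4.338 1.958
v -2.41 -4.258 0.824
v -4.079 -4.452 2.133
v -2.251 -4.252 1.027
v -3.92 -4.446 2.337
v 1.114 2.167 3.044
v 1.594 2.094 2.485
v 3.006 1.34 3.798
v 2.526 1.413 4.356
v 1.649 2.51 2.665
v 3.061 1.757 3.978
v 1.5 2.796 2.99
v 2.912 2.043 4.303
v 1.203 2.841 3.335
v 2.615 2.088 4.648
v 0.872 2.629 3.569
v 2.284 1.875 4.881
v 0.634 2.24 3.602
v 2.046 1.486 4.915
v 0.579 1.823 3.422
v 1.991 1.07 4.735
v 0.728 1.537 3.097
v 2.14 0.784 4.41
v 1.025 1.492 2.752
v 2.437 0.739 4.065
v 1.356 1.705 2.519
v 2.768 0.951 3.831
v 3.432 -4.083 0.004
v 3.788 -3.541 -0.233
v 3.728 -3.617 1.516
v 3.275 -3.432 -0.166
v 2.855 -3.705 0.001
v 2.772 -4.198 0.169
v 3.075 -4.624 0.24
v 3.588 -4.733 0.173
v 4.009 -4.461 0.007
v 4.092 -3.967 -0.161
f 1 12 6
f 1 6 2
f 1 2 8
f 1 8 11
f 1 11 12
f 2 6 10
f 6 12 5
f 12 11 3
f 11 8 7
f 8 2 9
f 4 10 5
f 4 5 3
f 4 3 7
f 4 7 9
f 4 9 10
f 5 10 6
f 3 5 12
f 7 3 11
f 9 7 8
f 10 9 2
f 14 13 17
f 14 17 15
f 15 17 18
f 15 18 16
f 17 13 19
f 17 19 18
f 18 19 20
f 18 20 16
f 19 13 21
f 19 21 20
f 20 21 22
f 20 22 16
f 21 13 23
f 21 23 22
f 22 23 24
f 22 24 16
f 23 13 25
f 23 25 24
f 24 25 26
f 24 26 16
f 25 13 27
f 25 27 26
f 26 27 28
f 26 28 16
f 27 13 29
f 27 29 28
f 28 29 30
f 28 30 16
f 29 13 31
f 29 31 30
f 30 31 32
f 30 32 16
f 31 13 33
f 31 33 32
f 32 33 34
f 32 34 16
f 33 13 35
f 33 35 34
f 34 35 36
f 34 36 16
f 35 13 37
f 35 37 36
f 36 37 38
f 36 38 16
f 37 13 39
f 37 39 38
f 38 39 40
f 38 40 16
f 39 13 14
f 39 14 40
f 40 14 15
f 40 15 16
f 42 41 45
f 42 45 43
f 43 45 46
f 43 46 44
f 45 41 47
f 45 47 46
f 46 47 48
f 46 48 44
f 47 41 49
f 47 49 48
f 48 49 50
f 48 50 44
f 49 41 51
f 49 51 50
f 50 51 52
f 50 52 44
f 51 41 53
f 51 53 52
f 52 53 54
f 52 54 44
f 53 41 55
f 53 55 54
f 54 55 56
f 54 56 44
f 55 41 57
f 55 57 56
f 56 57 58
f 56 58 44
f 57 41 59
f 57 59 58
f 58 59 60
f 58 60 44
f 59 41 61
f 59 61 60
f 60 61 62
f 60 62 44
f 61 41 42
f 61 42 62
f 62 42 43
f 62 43 44
f 64 63 66
f 64 66 65
f 66 63 67
f 66 67 65
f 67 63 68
f 67 68 65
f 68 63 69
f 68 69 65
f 69 63 70
f 69 70 65
f 70 63 71
f 70 71 65
f 71 63 72
f 71 72 65
f 72 63 64
f 72 64 65



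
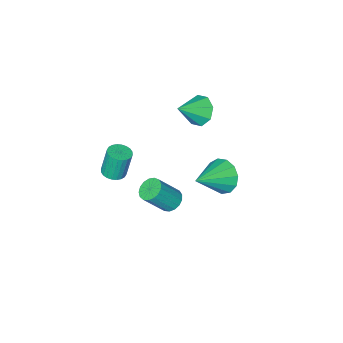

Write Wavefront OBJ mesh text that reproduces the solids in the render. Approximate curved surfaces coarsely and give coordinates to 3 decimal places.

v 3.033 2.737 1.09
v 3.55 2.919 0.741
v 4.525 2.604 2.021
v 4.007 2.423 2.37
v 3.456 3.183 0.877
v 4.431 2.868 2.158
v 3.265 3.344 1.062
v 4.24 3.029 2.343
v 3.02 3.366 1.254
v 3.995 3.051 2.534
v 2.779 3.245 1.407
v 3.754 2.93 2.688
v 2.596 3.007 1.489
v 3.571 2.692 2.769
v 2.512 2.707 1.478
v 3.487 2.392 2.759
v 2.548 2.415 1.379
v 3.523 2.1 2.66
v 2.695 2.196 1.213
v 3.67 1.881 2.494
v 2.919 2.101 1.02
v 3.894 1.786 2.3
v 3.169 2.152 0.842
v 4.144 1.837 2.122
v 3.388 2.338 0.721
v 4.363 2.023 2.001
v 3.525 2.614 0.684
v 4.5 2.299 1.965
v -2.312 -0.147 -3.001
v -1.922 0.34 -3.846
v -0.488 0.027 -2.059
v -2.143 0.763 -3.497
v -2.417 0.898 -2.99
v -2.658 0.701 -2.487
v -2.789 0.235 -2.147
v -2.769 -0.353 -2.078
v -2.603 -0.874 -2.302
v -2.345 -1.165 -2.748
v -2.077 -1.133 -3.275
v -1.883 -0.787 -3.714
v -1.825 -0.238 -3.927
v 2.83 -2.219 -1.058
v 3.275 -1.761 -1.012
v 2.975 -1.624 0.543
v 2.53 -2.081 0.498
v 3.072 -1.626 -1.064
v 2.771 -1.488 0.492
v 2.831 -1.581 -1.114
v 2.531 -1.444 0.441
v 2.591 -1.634 -1.156
v 2.29 -1.496 0.4
v 2.386 -1.775 -1.183
v 2.086 -1.637 0.373
v 2.25 -1.984 -1.19
v 1.95 -1.846 0.365
v 2.202 -2.228 -1.178
v 1.901 -2.091 0.377
v 2.249 -2.472 -1.147
v 1.949 -2.334 0.408
v 2.385 -2.676 -1.103
v 2.085 -2.539 0.452
v 2.589 -2.812 -1.052
v 2.288 -2.674 0.504
v 2.829 -2.856 -1.001
v 2.529 -2.719 0.554
v 3.07 -2.804 -0.96
v 2.769 -2.666 0.596
v 3.274 -2.663 -0.933
v 2.974 -2.525 0.623
v 3.41 -2.454 -0.925
v 3.11 -2.316 0.63
v 3.459 -2.209 -0.937
v 3.158 -2.072 0.618
v 3.411 -1.966 -0.968
v 3.111 -1.828 0.587
v -3.131 -3.074 -0.362
v -2.732 -2.388 -0.884
v -1.789 -3.166 0.542
v -3.098 -2.125 -0.313
v -3.483 -2.419 0.229
v -3.662 -3.096 0.425
v -3.53 -3.76 0.161
v -3.164 -4.022 -0.41
v -2.778 -3.729 -0.953
v -2.599 -3.052 -1.149
f 2 1 5
f 2 5 3
f 3 5 6
f 3 6 4
f 5 1 7
f 5 7 6
f 6 7 8
f 6 8 4
f 7 1 9
f 7 9 8
f 8 9 10
f 8 10 4
f 9 1 11
f 9 11 10
f 10 11 12
f 10 12 4
f 11 1 13
f 11 13 12
f 12 13 14
f 12 14 4
f 13 1 15
f 13 15 14
f 14 15 16
f 14 16 4
f 15 1 17
f 15 17 16
f 16 17 18
f 16 18 4
f 17 1 19
f 17 19 18
f 18 19 20
f 18 20 4
f 19 1 21
f 19 21 20
f 20 21 22
f 20 22 4
f 21 1 23
f 21 23 22
f 22 23 24
f 22 24 4
f 23 1 25
f 23 25 24
f 24 25 26
f 24 26 4
f 25 1 27
f 25 27 26
f 26 27 28
f 26 28 4
f 27 1 2
f 27 2 28
f 28 2 3
f 28 3 4
f 30 29 32
f 30 32 31
f 32 29 33
f 32 33 31
f 33 29 34
f 33 34 31
f 34 29 35
f 34 35 31
f 35 29 36
f 35 36 31
f 36 29 37
f 36 37 31
f 37 29 38
f 37 38 31
f 38 29 39
f 38 39 31
f 39 29 40
f 39 40 31
f 40 29 41
f 40 41 31
f 41 29 30
f 41 30 31
f 43 42 46
f 43 46 44
f 44 46 47
f 44 47 45
f 46 42 48
f 46 48 47
f 47 48 49
f 47 49 45
f 48 42 50
f 48 50 49
f 49 50 51
f 49 51 45
f 50 42 52
f 50 52 51
f 51 52 53
f 51 53 45
f 52 42 54
f 52 54 53
f 53 54 55
f 53 55 45
f 54 42 56
f 54 56 55
f 55 56 57
f 55 57 45
f 56 42 58
f 56 58 57
f 57 58 59
f 57 59 45
f 58 42 60
f 58 60 59
f 59 60 61
f 59 61 45
f 60 42 62
f 60 62 61
f 61 62 63
f 61 63 45
f 62 42 64
f 62 64 63
f 63 64 65
f 63 65 45
f 64 42 66
f 64 66 65
f 65 66 67
f 65 67 45
f 66 42 68
f 66 68 67
f 67 68 69
f 67 69 45
f 68 42 70
f 68 70 69
f 69 70 71
f 69 71 45
f 70 42 72
f 70 72 71
f 71 72 73
f 71 73 45
f 72 42 74
f 72 74 73
f 73 74 75
f 73 75 45
f 74 42 43
f 74 43 75
f 75 43 44
f 75 44 45
f 77 76 79
f 77 79 78
f 79 76 80
f 79 80 78
f 80 76 81
f 80 81 78
f 81 76 82
f 81 82 78
f 82 76 83
f 82 83 78
f 83 76 84
f 83 84 78
f 84 76 85
f 84 85 78
f 85 76 77
f 85 77 78



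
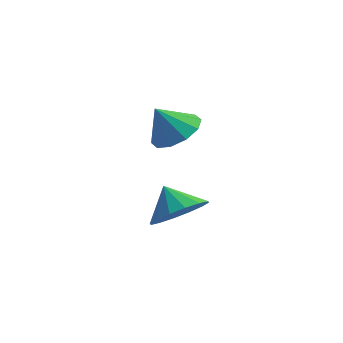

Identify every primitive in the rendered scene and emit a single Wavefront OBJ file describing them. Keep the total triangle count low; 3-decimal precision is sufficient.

v -2.97 3.919 0.099
v -2.074 3.787 0.524
v -3.57 3.521 1.241
v -2.253 4.368 0.633
v -2.706 4.778 0.538
v -3.259 4.86 0.275
v -3.702 4.583 -0.055
v -3.865 4.052 -0.326
v -3.686 3.47 -0.435
v -3.234 3.06 -0.339
v -2.68 2.978 -0.077
v -2.237 3.256 0.253
v -0.97 0.384 -1.296
v -0.175 0.814 -0.743
v -1.75 0.756 -0.464
v -0.344 1.212 -1.08
v -0.682 1.388 -1.476
v -1.096 1.295 -1.823
v -1.477 0.957 -2.029
v -1.722 0.466 -2.038
v -1.765 -0.047 -1.849
v -1.595 -0.445 -1.512
v -1.258 -0.621 -1.116
v -0.843 -0.527 -0.769
v -0.463 -0.19 -0.563
v -0.218 0.301 -0.554
f 2 1 4
f 2 4 3
f 4 1 5
f 4 5 3
f 5 1 6
f 5 6 3
f 6 1 7
f 6 7 3
f 7 1 8
f 7 8 3
f 8 1 9
f 8 9 3
f 9 1 10
f 9 10 3
f 10 1 11
f 10 11 3
f 11 1 12
f 11 12 3
f 12 1 2
f 12 2 3
f 14 13 16
f 14 16 15
f 16 13 17
f 16 17 15
f 17 13 18
f 17 18 15
f 18 13 19
f 18 19 15
f 19 13 20
f 19 20 15
f 20 13 21
f 20 21 15
f 21 13 22
f 21 22 15
f 22 13 23
f 22 23 15
f 23 13 24
f 23 24 15
f 24 13 25
f 24 25 15
f 25 13 26
f 25 26 15
f 26 13 14
f 26 14 15



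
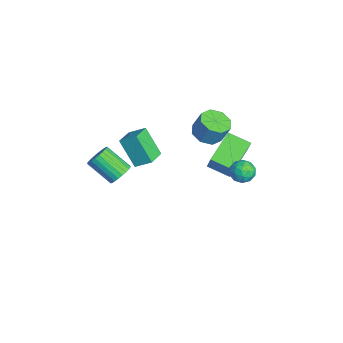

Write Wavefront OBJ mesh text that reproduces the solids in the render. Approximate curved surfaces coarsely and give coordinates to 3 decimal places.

v 2.418 3.342 0.1
v 2.889 2.89 0.366
v 1.591 2.83 0.694
v 2.062 2.378 0.96
v 2.078 3.056 1.15
v 2.59 3.373 0.783
v 1.89 2.347 0.277
v 2.402 2.664 -0.09
v 2.563 2.275 0.476
v 2.679 2.714 1.015
v 1.801 3.006 0.045
v 1.917 3.445 0.584
v 2.726 3.161 0.181
v 1.754 2.559 0.879
v 1.764 2.958 0.991
v 2.04 2.692 1.147
v 2.55 3.445 0.426
v 2.827 3.179 0.582
v 2.35 3.277 1.043
v 1.653 2.541 0.478
v 1.93 2.275 0.634
v 2.44 3.028 -0.087
v 2.716 2.762 0.069
v 2.13 2.443 0.017
v 2.811 2.534 0.401
v 2.325 2.233 0.751
v 2.224 2.215 0.35
v 2.525 2.401 0.134
v 2.879 2.792 0.718
v 2.393 2.491 1.068
v 2.403 2.889 1.179
v 2.703 3.075 0.963
v 2.688 2.43 0.783
v 2.087 3.229 -0.008
v 1.601 2.928 0.342
v 1.777 2.645 0.097
v 2.077 2.831 -0.119
v 2.155 3.487 0.309
v 1.669 3.186 0.659
v 1.955 3.319 0.926
v 2.256 3.505 0.71
v 1.792 3.29 0.277
v -4.087 3.154 -2.684
v -3.275 3.187 -1.363
v -3.427 4.25 -3.117
v -2.615 4.283 -1.796
v -2.705 1.997 -3.504
v -1.893 2.03 -2.183
v -2.045 3.093 -3.937
v -1.233 3.126 -2.616
v -2.003 1.847 -0.075
v -1.272 1.376 -0.078
v -1.006 1.781 1.053
v -1.737 2.253 1.055
v -1.18 1.989 -0.319
v -0.914 2.395 0.811
v -1.57 2.52 -0.418
v -1.305 2.925 0.712
v -2.214 2.656 -0.316
v -1.948 3.062 0.815
v -2.734 2.319 -0.073
v -2.468 2.724 1.058
v -2.826 1.705 0.169
v -2.56 2.111 1.299
v -2.435 1.175 0.268
v -2.17 1.58 1.398
v -1.792 1.038 0.165
v -1.526 1.444 1.296
v -1.901 -2.649 -0.003
v -1.545 -1.832 0.571
v -2.88 -2.031 -0.276
v -2.524 -1.214 0.298
v -1.076 -1.986 -1.458
v -0.72 -1.169 -0.884
v -2.055 -1.368 -1.731
v -1.699 -0.551 -1.157
v -2.872 -2.498 -3.709
v -2.362 -3.004 -3.836
v -3.197 -4.108 -2.798
v -3.708 -3.602 -2.671
v -2.253 -2.872 -3.608
v -3.089 -3.976 -2.57
v -2.239 -2.683 -3.395
v -3.075 -3.787 -2.358
v -2.321 -2.466 -3.231
v -3.157 -3.569 -2.193
v -2.488 -2.253 -3.139
v -3.323 -3.357 -2.101
v -2.712 -2.078 -3.133
v -3.548 -3.182 -2.096
v -2.961 -1.967 -3.216
v -3.797 -3.071 -2.178
v -3.197 -1.937 -3.373
v -4.032 -3.041 -2.336
v -3.383 -1.992 -3.582
v -4.218 -3.096 -2.544
v -3.491 -2.124 -3.81
v -4.327 -3.228 -2.772
v -3.505 -2.313 -4.022
v -4.341 -3.417 -2.985
v -3.423 -2.531 -4.187
v -4.259 -3.634 -3.149
v -3.257 -2.743 -4.279
v -4.092 -3.847 -3.241
v -3.032 -2.918 -4.284
v -3.868 -4.022 -3.247
v -2.783 -3.029 -4.202
v -3.619 -4.133 -3.164
v -2.548 -3.059 -4.044
v -3.383 -4.163 -3.007
f 1 38 17
f 38 12 41
f 17 41 6
f 38 41 17
f 1 17 13
f 17 6 18
f 13 18 2
f 17 18 13
f 1 13 22
f 13 2 23
f 22 23 8
f 13 23 22
f 1 22 34
f 22 8 37
f 34 37 11
f 22 37 34
f 1 34 38
f 34 11 42
f 38 42 12
f 34 42 38
f 2 18 29
f 18 6 32
f 29 32 10
f 18 32 29
f 6 41 19
f 41 12 40
f 19 40 5
f 41 40 19
f 12 42 39
f 42 11 35
f 39 35 3
f 42 35 39
f 11 37 36
f 37 8 24
f 36 24 7
f 37 24 36
f 8 23 28
f 23 2 25
f 28 25 9
f 23 25 28
f 4 30 16
f 30 10 31
f 16 31 5
f 30 31 16
f 4 16 14
f 16 5 15
f 14 15 3
f 16 15 14
f 4 14 21
f 14 3 20
f 21 20 7
f 14 20 21
f 4 21 26
f 21 7 27
f 26 27 9
f 21 27 26
f 4 26 30
f 26 9 33
f 30 33 10
f 26 33 30
f 5 31 19
f 31 10 32
f 19 32 6
f 31 32 19
f 3 15 39
f 15 5 40
f 39 40 12
f 15 40 39
f 7 20 36
f 20 3 35
f 36 35 11
f 20 35 36
f 9 27 28
f 27 7 24
f 28 24 8
f 27 24 28
f 10 33 29
f 33 9 25
f 29 25 2
f 33 25 29
f 44 46 43
f 47 44 43
f 43 46 45
f 45 47 43
f 44 50 46
f 48 44 47
f 48 50 44
f 46 50 45
f 49 47 45
f 45 50 49
f 49 48 47
f 50 48 49
f 52 51 55
f 52 55 53
f 53 55 56
f 53 56 54
f 55 51 57
f 55 57 56
f 56 57 58
f 56 58 54
f 57 51 59
f 57 59 58
f 58 59 60
f 58 60 54
f 59 51 61
f 59 61 60
f 60 61 62
f 60 62 54
f 61 51 63
f 61 63 62
f 62 63 64
f 62 64 54
f 63 51 65
f 63 65 64
f 64 65 66
f 64 66 54
f 65 51 67
f 65 67 66
f 66 67 68
f 66 68 54
f 67 51 52
f 67 52 68
f 68 52 53
f 68 53 54
f 70 72 69
f 73 70 69
f 69 72 71
f 71 73 69
f 70 76 72
f 74 70 73
f 74 76 70
f 72 76 71
f 75 73 71
f 71 76 75
f 75 74 73
f 76 74 75
f 78 77 81
f 78 81 79
f 79 81 82
f 79 82 80
f 81 77 83
f 81 83 82
f 82 83 84
f 82 84 80
f 83 77 85
f 83 85 84
f 84 85 86
f 84 86 80
f 85 77 87
f 85 87 86
f 86 87 88
f 86 88 80
f 87 77 89
f 87 89 88
f 88 89 90
f 88 90 80
f 89 77 91
f 89 91 90
f 90 91 92
f 90 92 80
f 91 77 93
f 91 93 92
f 92 93 94
f 92 94 80
f 93 77 95
f 93 95 94
f 94 95 96
f 94 96 80
f 95 77 97
f 95 97 96
f 96 97 98
f 96 98 80
f 97 77 99
f 97 99 98
f 98 99 100
f 98 100 80
f 99 77 101
f 99 101 100
f 100 101 102
f 100 102 80
f 101 77 103
f 101 103 102
f 102 103 104
f 102 104 80
f 103 77 105
f 103 105 104
f 104 105 106
f 104 106 80
f 105 77 107
f 105 107 106
f 106 107 108
f 106 108 80
f 107 77 109
f 107 109 108
f 108 109 110
f 108 110 80
f 109 77 78
f 109 78 110
f 110 78 79
f 110 79 80



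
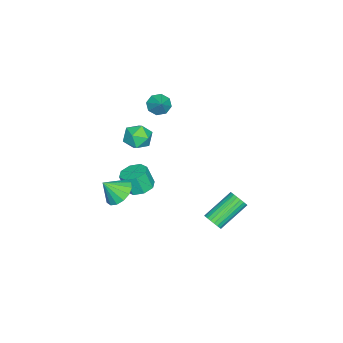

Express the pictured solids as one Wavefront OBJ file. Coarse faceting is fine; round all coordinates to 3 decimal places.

v -1.949 -1.186 2.824
v -1.11 -1.105 3.006
v -1.73 -2.495 2.394
v -0.891 -2.414 2.576
v -1.47 -2.437 3.214
v -1.606 -1.628 3.48
v -1.234 -1.972 1.92
v -1.37 -1.163 2.186
v -0.668 -1.591 2.448
v -0.814 -1.878 3.247
v -2.026 -1.722 2.153
v -2.172 -2.009 2.952
v -3.693 -1.446 3.645
v -3.24 -1.418 3.138
v -2.967 -1.034 4.315
v -3.523 -0.983 3.177
v -3.905 -0.818 3.489
v -4.163 -1.021 3.893
v -4.145 -1.473 4.152
v -3.863 -1.908 4.113
v -3.481 -2.073 3.8
v -3.223 -1.87 3.396
v -1.493 -2.926 -2.271
v -1.022 -3.443 -2.884
v -1.087 -3.674 -1.329
v -0.713 -3.101 -2.746
v -0.612 -2.713 -2.481
v -0.747 -2.381 -2.159
v -1.082 -2.195 -1.868
v -1.527 -2.205 -1.684
v -1.963 -2.408 -1.658
v -2.273 -2.75 -1.796
v -2.373 -3.139 -2.062
v -2.238 -3.47 -2.383
v -1.903 -3.656 -2.675
v -1.458 -3.646 -2.858
v -3.208 -2.337 -3.066
v -2.747 -2.962 -3.296
v -2.712 -3.368 -2.125
v -3.172 -2.743 -1.894
v -2.411 -2.467 -3.135
v -2.376 -2.873 -1.964
v -2.542 -1.895 -2.933
v -2.506 -2.302 -1.762
v -3.062 -1.583 -2.808
v -3.027 -1.989 -1.637
v -3.668 -1.712 -2.835
v -3.633 -2.118 -1.664
v -4.004 -2.207 -2.996
v -3.969 -2.613 -1.825
v -3.874 -2.778 -3.198
v -3.838 -3.185 -2.027
v -3.353 -3.091 -3.323
v -3.318 -3.497 -2.152
v -2.2 2.047 -3.939
v -1.942 1.844 -3.437
v -3.322 2.849 -2.32
v -3.58 3.053 -2.821
v -1.819 2.057 -3.476
v -3.198 3.062 -2.359
v -1.761 2.268 -3.595
v -3.141 3.273 -2.478
v -1.779 2.442 -3.773
v -3.159 3.447 -2.656
v -1.87 2.547 -3.98
v -3.25 3.552 -2.863
v -2.018 2.566 -4.18
v -3.398 3.571 -3.063
v -2.198 2.495 -4.338
v -3.578 3.5 -3.221
v -2.378 2.347 -4.427
v -3.757 3.352 -3.31
v -2.527 2.147 -4.432
v -3.907 3.152 -3.315
v -2.62 1.93 -4.351
v -3.999 2.935 -3.234
v -2.64 1.733 -4.199
v -4.02 2.738 -3.082
v -2.584 1.591 -4.002
v -3.964 2.596 -2.885
v -2.462 1.527 -3.794
v -3.842 2.532 -2.677
v -2.294 1.554 -3.611
v -3.674 2.559 -2.494
v -2.111 1.666 -3.484
v -3.49 2.671 -2.367
f 1 12 6
f 1 6 2
f 1 2 8
f 1 8 11
f 1 11 12
f 2 6 10
f 6 12 5
f 12 11 3
f 11 8 7
f 8 2 9
f 4 10 5
f 4 5 3
f 4 3 7
f 4 7 9
f 4 9 10
f 5 10 6
f 3 5 12
f 7 3 11
f 9 7 8
f 10 9 2
f 14 13 16
f 14 16 15
f 16 13 17
f 16 17 15
f 17 13 18
f 17 18 15
f 18 13 19
f 18 19 15
f 19 13 20
f 19 20 15
f 20 13 21
f 20 21 15
f 21 13 22
f 21 22 15
f 22 13 14
f 22 14 15
f 24 23 26
f 24 26 25
f 26 23 27
f 26 27 25
f 27 23 28
f 27 28 25
f 28 23 29
f 28 29 25
f 29 23 30
f 29 30 25
f 30 23 31
f 30 31 25
f 31 23 32
f 31 32 25
f 32 23 33
f 32 33 25
f 33 23 34
f 33 34 25
f 34 23 35
f 34 35 25
f 35 23 36
f 35 36 25
f 36 23 24
f 36 24 25
f 38 37 41
f 38 41 39
f 39 41 42
f 39 42 40
f 41 37 43
f 41 43 42
f 42 43 44
f 42 44 40
f 43 37 45
f 43 45 44
f 44 45 46
f 44 46 40
f 45 37 47
f 45 47 46
f 46 47 48
f 46 48 40
f 47 37 49
f 47 49 48
f 48 49 50
f 48 50 40
f 49 37 51
f 49 51 50
f 50 51 52
f 50 52 40
f 51 37 53
f 51 53 52
f 52 53 54
f 52 54 40
f 53 37 38
f 53 38 54
f 54 38 39
f 54 39 40
f 56 55 59
f 56 59 57
f 57 59 60
f 57 60 58
f 59 55 61
f 59 61 60
f 60 61 62
f 60 62 58
f 61 55 63
f 61 63 62
f 62 63 64
f 62 64 58
f 63 55 65
f 63 65 64
f 64 65 66
f 64 66 58
f 65 55 67
f 65 67 66
f 66 67 68
f 66 68 58
f 67 55 69
f 67 69 68
f 68 69 70
f 68 70 58
f 69 55 71
f 69 71 70
f 70 71 72
f 70 72 58
f 71 55 73
f 71 73 72
f 72 73 74
f 72 74 58
f 73 55 75
f 73 75 74
f 74 75 76
f 74 76 58
f 75 55 77
f 75 77 76
f 76 77 78
f 76 78 58
f 77 55 79
f 77 79 78
f 78 79 80
f 78 80 58
f 79 55 81
f 79 81 80
f 80 81 82
f 80 82 58
f 81 55 83
f 81 83 82
f 82 83 84
f 82 84 58
f 83 55 85
f 83 85 84
f 84 85 86
f 84 86 58
f 85 55 56
f 85 56 86
f 86 56 57
f 86 57 58



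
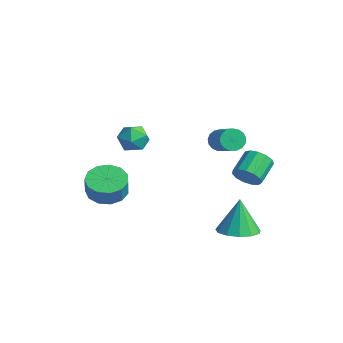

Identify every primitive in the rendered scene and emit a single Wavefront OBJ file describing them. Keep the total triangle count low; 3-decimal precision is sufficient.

v -3.459 -1.95 -2.406
v -2.503 -1.706 -2.703
v -2.126 -1.926 -1.672
v -3.081 -2.17 -1.374
v -2.745 -1.215 -2.51
v -2.367 -1.435 -1.478
v -3.213 -0.957 -2.283
v -2.835 -1.178 -1.252
v -3.759 -1.014 -2.095
v -3.382 -1.235 -1.064
v -4.21 -1.369 -2.006
v -3.832 -1.59 -0.975
v -4.422 -1.908 -2.044
v -4.045 -2.128 -1.013
v -4.329 -2.46 -2.196
v -3.951 -2.681 -1.165
v -3.959 -2.85 -2.415
v -3.582 -3.071 -1.384
v -3.43 -2.954 -2.631
v -3.053 -3.175 -1.6
v -2.911 -2.74 -2.775
v -2.533 -2.96 -1.744
v -2.565 -2.274 -2.802
v -2.188 -2.495 -1.771
v 2.084 1.745 -3.446
v 2.938 2.334 -3.383
v 1.736 2.055 -1.614
v 2.499 2.695 -3.528
v 1.928 2.753 -3.646
v 1.407 2.492 -3.701
v 1.1 1.993 -3.675
v 1.106 1.416 -3.576
v 1.422 0.943 -3.436
v 1.948 0.724 -3.299
v 2.518 0.83 -3.208
v 2.949 1.226 -3.194
v 3.106 1.787 -3.259
v 2.586 1.827 0.36
v 3.152 2.258 0.156
v 2.599 3.285 0.795
v 2.034 2.853 1
v 2.864 2.29 -0.145
v 2.312 3.317 0.495
v 2.489 2.176 -0.285
v 1.936 3.203 0.355
v 2.144 1.95 -0.22
v 1.592 2.977 0.419
v 1.94 1.685 0.029
v 1.387 2.712 0.668
v 1.941 1.465 0.383
v 1.388 2.492 1.022
v 2.147 1.36 0.73
v 1.594 2.387 1.369
v 2.492 1.403 0.96
v 1.94 2.43 1.599
v 2.868 1.58 0.999
v 2.315 2.607 1.638
v 3.154 1.836 0.836
v 2.601 2.863 1.475
v 3.259 2.089 0.521
v 2.707 3.116 1.161
v 1.419 1.18 2.392
v 1.727 1.458 1.932
v 3.07 1.218 2.688
v 2.761 0.94 3.148
v 1.662 1.68 2.118
v 3.005 1.44 2.874
v 1.541 1.787 2.367
v 2.884 1.547 3.123
v 1.392 1.755 2.621
v 2.735 1.515 3.378
v 1.249 1.592 2.823
v 2.592 1.352 3.58
v 1.145 1.334 2.926
v 2.488 1.094 3.683
v 1.103 1.041 2.907
v 2.446 0.801 3.664
v 1.134 0.779 2.77
v 2.477 0.539 3.526
v 1.23 0.61 2.546
v 2.573 0.37 3.302
v 1.369 0.571 2.286
v 2.712 0.331 3.043
v 1.519 0.672 2.051
v 2.862 0.432 2.808
v 1.647 0.889 1.894
v 2.99 0.649 2.651
v 1.722 1.173 1.851
v 3.065 0.933 2.608
v -3.343 0.324 0.385
v -2.827 -0.352 0.189
v -4.233 -0.548 1.051
v -3.717 -1.224 0.855
v -3.449 -0.623 1.428
v -2.899 -0.084 1.016
v -4.161 -0.816 0.224
v -3.611 -0.277 -0.188
v -3.333 -1.057 0.089
v -2.893 -0.937 0.833
v -4.167 0.037 0.407
v -3.727 0.157 1.151
f 2 1 5
f 2 5 3
f 3 5 6
f 3 6 4
f 5 1 7
f 5 7 6
f 6 7 8
f 6 8 4
f 7 1 9
f 7 9 8
f 8 9 10
f 8 10 4
f 9 1 11
f 9 11 10
f 10 11 12
f 10 12 4
f 11 1 13
f 11 13 12
f 12 13 14
f 12 14 4
f 13 1 15
f 13 15 14
f 14 15 16
f 14 16 4
f 15 1 17
f 15 17 16
f 16 17 18
f 16 18 4
f 17 1 19
f 17 19 18
f 18 19 20
f 18 20 4
f 19 1 21
f 19 21 20
f 20 21 22
f 20 22 4
f 21 1 23
f 21 23 22
f 22 23 24
f 22 24 4
f 23 1 2
f 23 2 24
f 24 2 3
f 24 3 4
f 26 25 28
f 26 28 27
f 28 25 29
f 28 29 27
f 29 25 30
f 29 30 27
f 30 25 31
f 30 31 27
f 31 25 32
f 31 32 27
f 32 25 33
f 32 33 27
f 33 25 34
f 33 34 27
f 34 25 35
f 34 35 27
f 35 25 36
f 35 36 27
f 36 25 37
f 36 37 27
f 37 25 26
f 37 26 27
f 39 38 42
f 39 42 40
f 40 42 43
f 40 43 41
f 42 38 44
f 42 44 43
f 43 44 45
f 43 45 41
f 44 38 46
f 44 46 45
f 45 46 47
f 45 47 41
f 46 38 48
f 46 48 47
f 47 48 49
f 47 49 41
f 48 38 50
f 48 50 49
f 49 50 51
f 49 51 41
f 50 38 52
f 50 52 51
f 51 52 53
f 51 53 41
f 52 38 54
f 52 54 53
f 53 54 55
f 53 55 41
f 54 38 56
f 54 56 55
f 55 56 57
f 55 57 41
f 56 38 58
f 56 58 57
f 57 58 59
f 57 59 41
f 58 38 60
f 58 60 59
f 59 60 61
f 59 61 41
f 60 38 39
f 60 39 61
f 61 39 40
f 61 40 41
f 63 62 66
f 63 66 64
f 64 66 67
f 64 67 65
f 66 62 68
f 66 68 67
f 67 68 69
f 67 69 65
f 68 62 70
f 68 70 69
f 69 70 71
f 69 71 65
f 70 62 72
f 70 72 71
f 71 72 73
f 71 73 65
f 72 62 74
f 72 74 73
f 73 74 75
f 73 75 65
f 74 62 76
f 74 76 75
f 75 76 77
f 75 77 65
f 76 62 78
f 76 78 77
f 77 78 79
f 77 79 65
f 78 62 80
f 78 80 79
f 79 80 81
f 79 81 65
f 80 62 82
f 80 82 81
f 81 82 83
f 81 83 65
f 82 62 84
f 82 84 83
f 83 84 85
f 83 85 65
f 84 62 86
f 84 86 85
f 85 86 87
f 85 87 65
f 86 62 88
f 86 88 87
f 87 88 89
f 87 89 65
f 88 62 63
f 88 63 89
f 89 63 64
f 89 64 65
f 90 101 95
f 90 95 91
f 90 91 97
f 90 97 100
f 90 100 101
f 91 95 99
f 95 101 94
f 101 100 92
f 100 97 96
f 97 91 98
f 93 99 94
f 93 94 92
f 93 92 96
f 93 96 98
f 93 98 99
f 94 99 95
f 92 94 101
f 96 92 100
f 98 96 97
f 99 98 91



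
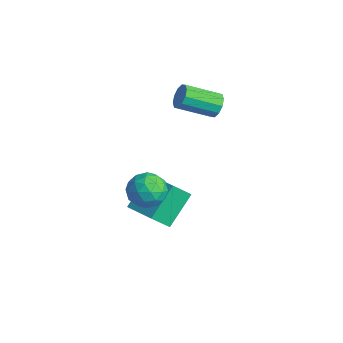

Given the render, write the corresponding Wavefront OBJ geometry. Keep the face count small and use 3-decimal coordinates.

v -0.043 -2.896 -1.807
v -0.62 -1.397 -0.485
v 0.059 -1.957 -2.827
v -0.518 -0.458 -1.505
v 1.758 -2.602 -1.355
v 1.181 -1.103 -0.033
v 1.86 -1.663 -2.375
v 1.283 -0.164 -1.053
v -2.11 3.254 1.677
v -1.617 2.844 1.307
v -2.337 1.177 2.192
v -2.83 1.586 2.563
v -1.427 2.972 1.703
v -2.146 1.305 2.588
v -1.497 3.207 2.088
v -2.216 1.54 2.974
v -1.801 3.46 2.317
v -2.521 1.793 3.203
v -2.224 3.634 2.302
v -2.943 1.967 3.187
v -2.603 3.663 2.048
v -3.323 1.996 2.933
v -2.794 3.535 1.652
v -3.513 1.868 2.537
v -2.724 3.3 1.266
v -3.443 1.633 2.152
v -2.419 3.047 1.037
v -3.139 1.38 1.923
v -1.997 2.873 1.053
v -2.716 1.206 1.938
v 3.209 -2.708 2.488
v 3.725 -3.445 2.008
v 1.795 -3.295 1.872
v 2.311 -4.032 1.392
v 2.238 -4.04 2.409
v 3.112 -3.677 2.79
v 2.408 -3.063 1.09
v 3.282 -2.7 1.471
v 3.229 -3.665 1.144
v 3.125 -4.269 1.959
v 2.395 -2.471 1.921
v 2.291 -3.075 2.736
v 3.591 -3.025 2.302
v 1.929 -3.715 1.578
v 1.886 -3.719 2.176
v 2.189 -4.153 1.894
v 3.231 -3.161 2.762
v 3.534 -3.595 2.48
v 2.66 -3.944 2.715
v 1.986 -3.145 1.4
v 2.289 -3.579 1.118
v 3.331 -2.587 1.986
v 3.634 -3.021 1.704
v 2.86 -2.796 1.165
v 3.603 -3.588 1.512
v 2.772 -3.933 1.15
v 2.829 -3.363 0.972
v 3.343 -3.15 1.196
v 3.541 -3.943 1.991
v 2.71 -4.288 1.629
v 2.668 -4.292 2.227
v 3.181 -4.079 2.451
v 3.25 -4.072 1.483
v 2.81 -2.452 2.251
v 1.979 -2.797 1.889
v 2.339 -2.661 1.429
v 2.852 -2.448 1.653
v 2.748 -2.807 2.73
v 1.917 -3.152 2.368
v 2.177 -3.59 2.684
v 2.691 -3.377 2.908
v 2.27 -2.668 2.397
f 2 4 1
f 5 2 1
f 1 4 3
f 3 5 1
f 2 8 4
f 6 2 5
f 6 8 2
f 4 8 3
f 7 5 3
f 3 8 7
f 7 6 5
f 8 6 7
f 10 9 13
f 10 13 11
f 11 13 14
f 11 14 12
f 13 9 15
f 13 15 14
f 14 15 16
f 14 16 12
f 15 9 17
f 15 17 16
f 16 17 18
f 16 18 12
f 17 9 19
f 17 19 18
f 18 19 20
f 18 20 12
f 19 9 21
f 19 21 20
f 20 21 22
f 20 22 12
f 21 9 23
f 21 23 22
f 22 23 24
f 22 24 12
f 23 9 25
f 23 25 24
f 24 25 26
f 24 26 12
f 25 9 27
f 25 27 26
f 26 27 28
f 26 28 12
f 27 9 29
f 27 29 28
f 28 29 30
f 28 30 12
f 29 9 10
f 29 10 30
f 30 10 11
f 30 11 12
f 31 68 47
f 68 42 71
f 47 71 36
f 68 71 47
f 31 47 43
f 47 36 48
f 43 48 32
f 47 48 43
f 31 43 52
f 43 32 53
f 52 53 38
f 43 53 52
f 31 52 64
f 52 38 67
f 64 67 41
f 52 67 64
f 31 64 68
f 64 41 72
f 68 72 42
f 64 72 68
f 32 48 59
f 48 36 62
f 59 62 40
f 48 62 59
f 36 71 49
f 71 42 70
f 49 70 35
f 71 70 49
f 42 72 69
f 72 41 65
f 69 65 33
f 72 65 69
f 41 67 66
f 67 38 54
f 66 54 37
f 67 54 66
f 38 53 58
f 53 32 55
f 58 55 39
f 53 55 58
f 34 60 46
f 60 40 61
f 46 61 35
f 60 61 46
f 34 46 44
f 46 35 45
f 44 45 33
f 46 45 44
f 34 44 51
f 44 33 50
f 51 50 37
f 44 50 51
f 34 51 56
f 51 37 57
f 56 57 39
f 51 57 56
f 34 56 60
f 56 39 63
f 60 63 40
f 56 63 60
f 35 61 49
f 61 40 62
f 49 62 36
f 61 62 49
f 33 45 69
f 45 35 70
f 69 70 42
f 45 70 69
f 37 50 66
f 50 33 65
f 66 65 41
f 50 65 66
f 39 57 58
f 57 37 54
f 58 54 38
f 57 54 58
f 40 63 59
f 63 39 55
f 59 55 32
f 63 55 59



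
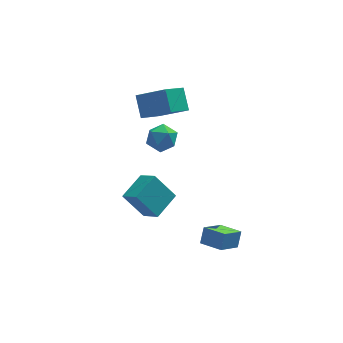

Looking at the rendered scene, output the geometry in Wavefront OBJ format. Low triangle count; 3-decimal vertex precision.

v -0.087 -2.299 -3.148
v 0.222 -1.8 -2.277
v 1.042 -1.522 -3.992
v 1.351 -1.023 -3.121
v 0.829 -3.337 -2.879
v 1.138 -2.838 -2.008
v 1.958 -2.56 -3.723
v 2.267 -2.061 -2.852
v -0.978 4.337 2.209
v -2.203 3.395 3.132
v -1.048 5.445 3.247
v -2.273 4.503 4.17
v 0.513 3.437 3.27
v -0.712 2.495 4.193
v 0.443 4.545 4.308
v -0.782 3.603 5.231
v -1.116 2.559 3.172
v -0.412 2.106 2.667
v -2.208 1.934 2.213
v -1.504 1.481 1.708
v -1.708 1.199 2.622
v -1.033 1.586 3.215
v -1.587 2.454 1.665
v -0.912 2.841 2.258
v -0.703 2.041 1.736
v -0.778 1.266 2.327
v -1.842 2.774 2.553
v -1.917 1.999 3.144
v -3.704 1.326 -1.734
v -3.093 0.36 -0.96
v -2.431 2.518 -1.251
v -1.82 1.553 -0.477
v -2.62 0.787 -3.263
v -2.009 -0.178 -2.489
v -1.347 1.98 -2.78
v -0.736 1.014 -2.006
f 2 4 1
f 5 2 1
f 1 4 3
f 3 5 1
f 2 8 4
f 6 2 5
f 6 8 2
f 4 8 3
f 7 5 3
f 3 8 7
f 7 6 5
f 8 6 7
f 10 12 9
f 13 10 9
f 9 12 11
f 11 13 9
f 10 16 12
f 14 10 13
f 14 16 10
f 12 16 11
f 15 13 11
f 11 16 15
f 15 14 13
f 16 14 15
f 17 28 22
f 17 22 18
f 17 18 24
f 17 24 27
f 17 27 28
f 18 22 26
f 22 28 21
f 28 27 19
f 27 24 23
f 24 18 25
f 20 26 21
f 20 21 19
f 20 19 23
f 20 23 25
f 20 25 26
f 21 26 22
f 19 21 28
f 23 19 27
f 25 23 24
f 26 25 18
f 30 32 29
f 33 30 29
f 29 32 31
f 31 33 29
f 30 36 32
f 34 30 33
f 34 36 30
f 32 36 31
f 35 33 31
f 31 36 35
f 35 34 33
f 36 34 35



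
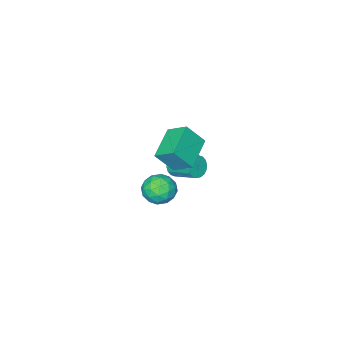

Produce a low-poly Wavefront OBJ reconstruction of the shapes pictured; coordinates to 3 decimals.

v 0.176 1.304 2.463
v 0.954 0.72 3.658
v -0.165 2.414 3.228
v 0.612 1.83 4.422
v 1.848 2.25 1.838
v 2.625 1.666 3.032
v 1.506 3.36 2.602
v 2.284 2.776 3.797
v -1.273 -1.274 -1.819
v -0.733 -1.381 -1.324
v -1.048 0.088 -0.666
v -1.587 0.194 -1.161
v -0.576 -1.235 -1.574
v -0.89 0.234 -0.915
v -0.556 -1.097 -1.872
v -0.871 0.371 -1.214
v -0.679 -0.994 -2.16
v -0.993 0.474 -1.502
v -0.919 -0.947 -2.381
v -1.233 0.522 -1.722
v -1.229 -0.964 -2.49
v -1.543 0.504 -1.831
v -1.548 -1.043 -2.466
v -1.862 0.426 -1.808
v -1.812 -1.168 -2.314
v -2.127 0.301 -1.656
v -1.97 -1.314 -2.065
v -2.284 0.155 -1.406
v -1.989 -1.451 -1.766
v -2.304 0.017 -1.108
v -1.867 -1.554 -1.478
v -2.181 -0.086 -0.82
v -1.627 -1.602 -1.258
v -1.941 -0.133 -0.599
v -1.317 -1.584 -1.149
v -1.631 -0.116 -0.49
v -0.998 -1.506 -1.172
v -1.312 -0.037 -0.514
v -0.987 -0.786 -3.596
v -0.443 -0.903 -2.692
v -0.077 -2.057 -4.308
v 0.467 -2.174 -3.404
v -0.56 -2.443 -3.444
v -1.122 -1.657 -3.004
v 0.602 -1.303 -3.996
v 0.04 -0.517 -3.556
v 0.539 -1.223 -2.939
v -0.179 -1.927 -2.598
v -0.341 -1.033 -4.402
v -1.059 -1.737 -4.061
v -0.795 -0.732 -3.081
v 0.275 -2.228 -3.919
v -0.329 -2.385 -3.942
v -0.009 -2.454 -3.411
v -1.194 -1.176 -3.265
v -0.874 -1.245 -2.733
v -0.943 -2.15 -3.176
v 0.354 -1.715 -4.267
v 0.674 -1.784 -3.735
v -0.511 -0.506 -3.589
v -0.191 -0.575 -3.058
v 0.423 -0.81 -3.824
v 0.102 -0.989 -2.695
v 0.637 -1.737 -3.114
v 0.716 -1.225 -3.462
v 0.386 -0.763 -3.203
v -0.32 -1.403 -2.495
v 0.215 -2.151 -2.913
v -0.388 -2.309 -2.937
v -0.719 -1.847 -2.678
v 0.258 -1.591 -2.64
v -0.735 -0.809 -4.087
v -0.2 -1.557 -4.505
v 0.199 -1.113 -4.322
v -0.132 -0.651 -4.063
v -1.157 -1.223 -3.886
v -0.622 -1.971 -4.305
v -0.906 -2.197 -3.797
v -1.236 -1.735 -3.538
v -0.778 -1.369 -4.36
f 2 4 1
f 5 2 1
f 1 4 3
f 3 5 1
f 2 8 4
f 6 2 5
f 6 8 2
f 4 8 3
f 7 5 3
f 3 8 7
f 7 6 5
f 8 6 7
f 10 9 13
f 10 13 11
f 11 13 14
f 11 14 12
f 13 9 15
f 13 15 14
f 14 15 16
f 14 16 12
f 15 9 17
f 15 17 16
f 16 17 18
f 16 18 12
f 17 9 19
f 17 19 18
f 18 19 20
f 18 20 12
f 19 9 21
f 19 21 20
f 20 21 22
f 20 22 12
f 21 9 23
f 21 23 22
f 22 23 24
f 22 24 12
f 23 9 25
f 23 25 24
f 24 25 26
f 24 26 12
f 25 9 27
f 25 27 26
f 26 27 28
f 26 28 12
f 27 9 29
f 27 29 28
f 28 29 30
f 28 30 12
f 29 9 31
f 29 31 30
f 30 31 32
f 30 32 12
f 31 9 33
f 31 33 32
f 32 33 34
f 32 34 12
f 33 9 35
f 33 35 34
f 34 35 36
f 34 36 12
f 35 9 37
f 35 37 36
f 36 37 38
f 36 38 12
f 37 9 10
f 37 10 38
f 38 10 11
f 38 11 12
f 39 76 55
f 76 50 79
f 55 79 44
f 76 79 55
f 39 55 51
f 55 44 56
f 51 56 40
f 55 56 51
f 39 51 60
f 51 40 61
f 60 61 46
f 51 61 60
f 39 60 72
f 60 46 75
f 72 75 49
f 60 75 72
f 39 72 76
f 72 49 80
f 76 80 50
f 72 80 76
f 40 56 67
f 56 44 70
f 67 70 48
f 56 70 67
f 44 79 57
f 79 50 78
f 57 78 43
f 79 78 57
f 50 80 77
f 80 49 73
f 77 73 41
f 80 73 77
f 49 75 74
f 75 46 62
f 74 62 45
f 75 62 74
f 46 61 66
f 61 40 63
f 66 63 47
f 61 63 66
f 42 68 54
f 68 48 69
f 54 69 43
f 68 69 54
f 42 54 52
f 54 43 53
f 52 53 41
f 54 53 52
f 42 52 59
f 52 41 58
f 59 58 45
f 52 58 59
f 42 59 64
f 59 45 65
f 64 65 47
f 59 65 64
f 42 64 68
f 64 47 71
f 68 71 48
f 64 71 68
f 43 69 57
f 69 48 70
f 57 70 44
f 69 70 57
f 41 53 77
f 53 43 78
f 77 78 50
f 53 78 77
f 45 58 74
f 58 41 73
f 74 73 49
f 58 73 74
f 47 65 66
f 65 45 62
f 66 62 46
f 65 62 66
f 48 71 67
f 71 47 63
f 67 63 40
f 71 63 67

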